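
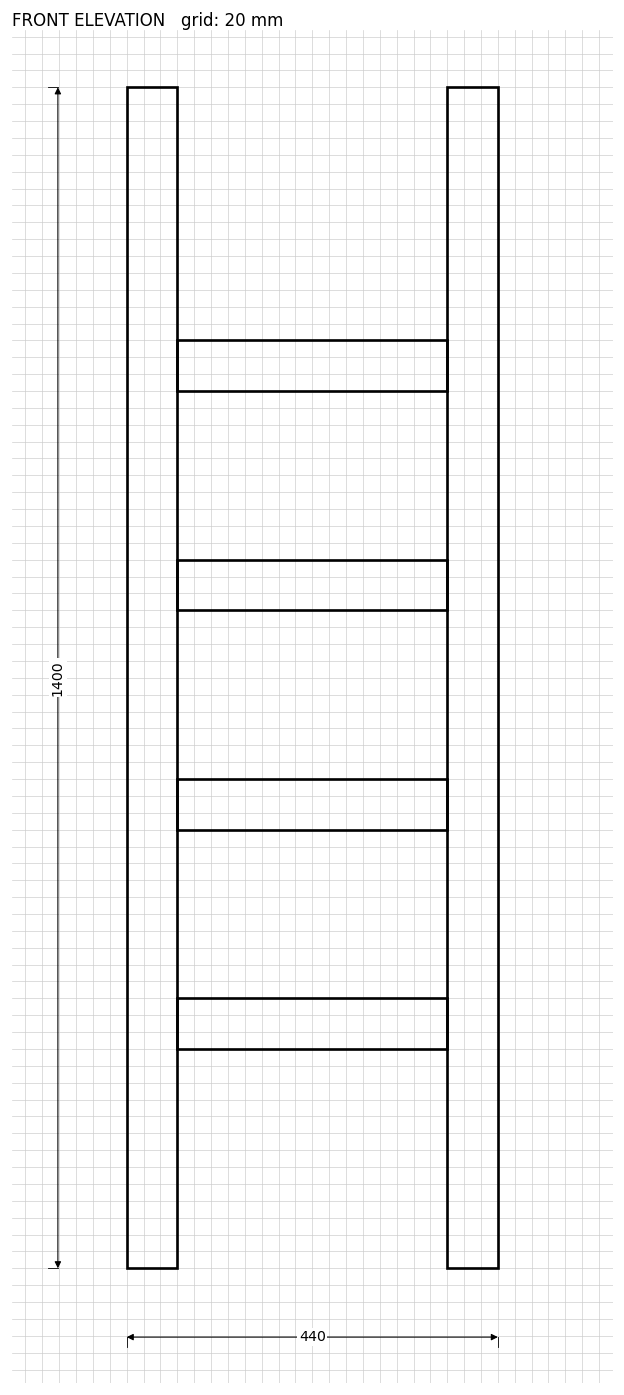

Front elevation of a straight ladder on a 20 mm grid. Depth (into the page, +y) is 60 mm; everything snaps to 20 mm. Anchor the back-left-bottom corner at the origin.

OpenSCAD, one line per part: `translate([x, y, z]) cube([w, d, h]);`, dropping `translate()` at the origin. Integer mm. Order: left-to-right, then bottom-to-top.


cube([60, 60, 1400]);
translate([60, 0, 260]) cube([320, 60, 60]);
translate([60, 0, 520]) cube([320, 60, 60]);
translate([60, 0, 780]) cube([320, 60, 60]);
translate([60, 0, 1040]) cube([320, 60, 60]);
translate([380, 0, 0]) cube([60, 60, 1400]);


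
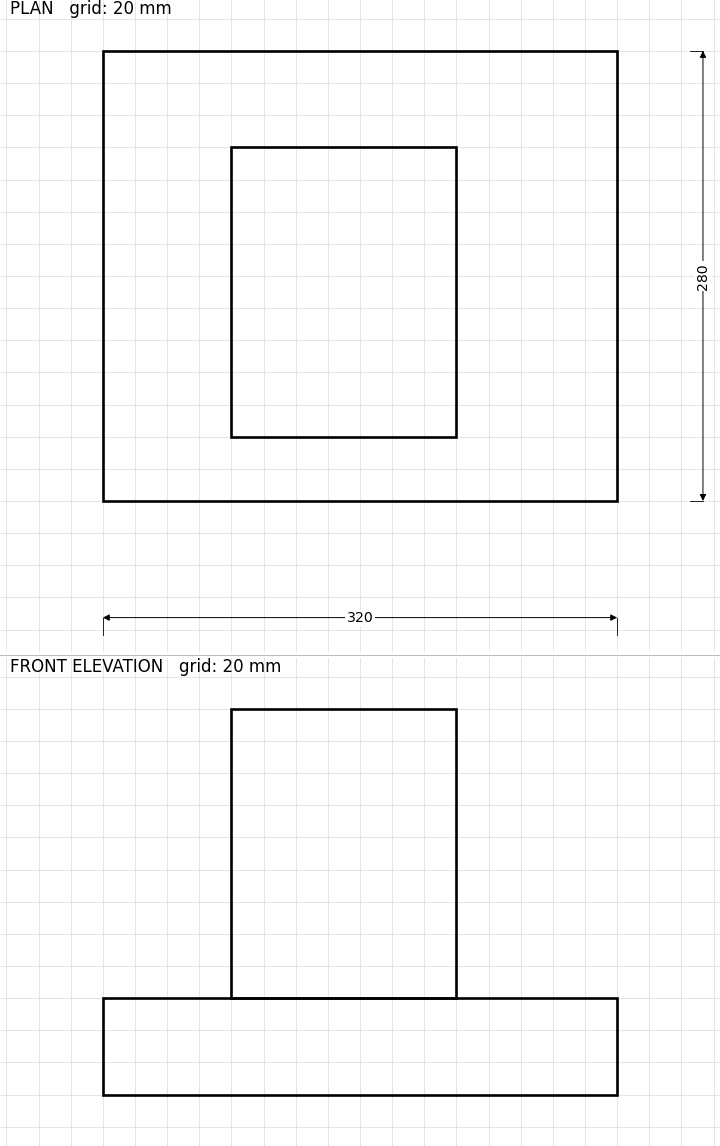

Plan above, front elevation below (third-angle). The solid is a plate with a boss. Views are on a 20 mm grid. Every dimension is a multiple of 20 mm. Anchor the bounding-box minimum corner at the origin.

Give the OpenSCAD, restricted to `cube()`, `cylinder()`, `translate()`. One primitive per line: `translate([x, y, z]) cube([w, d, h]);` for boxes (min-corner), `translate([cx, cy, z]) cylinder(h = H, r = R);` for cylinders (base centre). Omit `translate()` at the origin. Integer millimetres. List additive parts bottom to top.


cube([320, 280, 60]);
translate([80, 40, 60]) cube([140, 180, 180]);


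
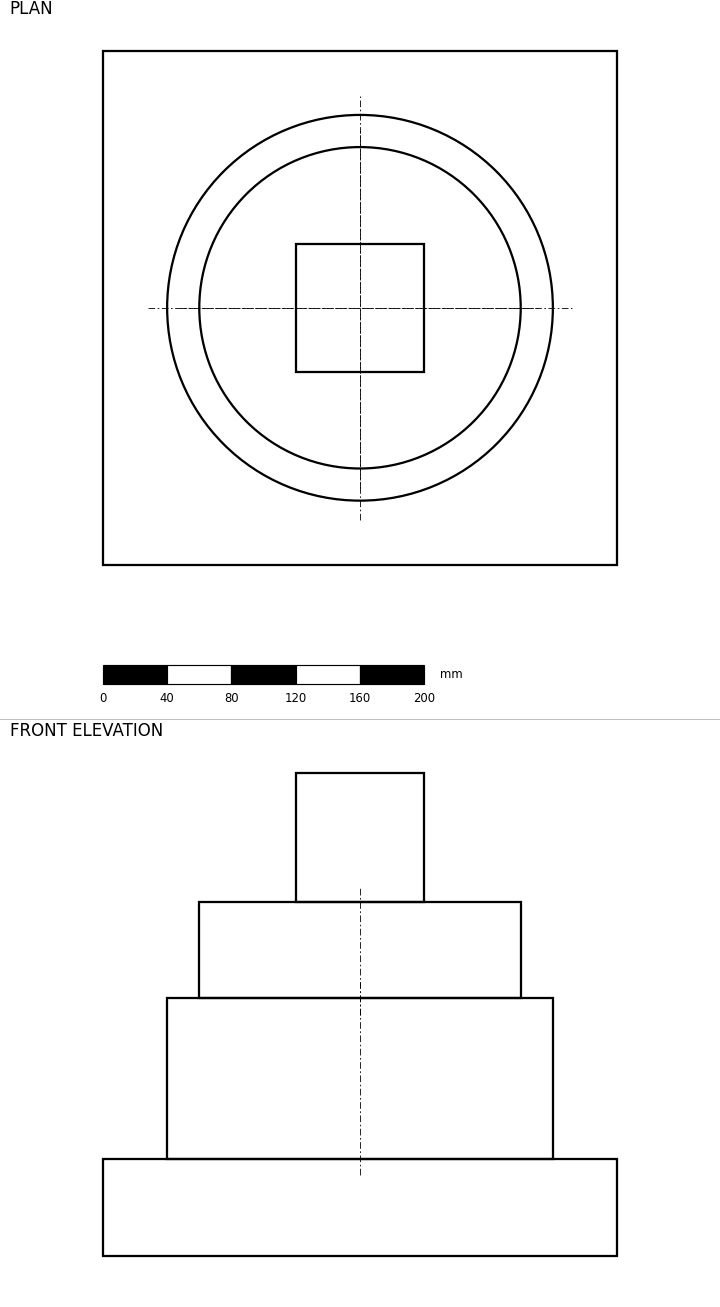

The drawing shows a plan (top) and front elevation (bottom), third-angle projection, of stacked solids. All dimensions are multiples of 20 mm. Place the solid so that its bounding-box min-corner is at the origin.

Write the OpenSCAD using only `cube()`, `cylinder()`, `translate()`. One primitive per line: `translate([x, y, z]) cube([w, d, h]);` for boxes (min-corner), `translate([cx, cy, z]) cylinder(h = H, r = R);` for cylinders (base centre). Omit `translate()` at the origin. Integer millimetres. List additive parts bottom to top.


cube([320, 320, 60]);
translate([160, 160, 60]) cylinder(h = 100, r = 120);
translate([160, 160, 160]) cylinder(h = 60, r = 100);
translate([120, 120, 220]) cube([80, 80, 80]);


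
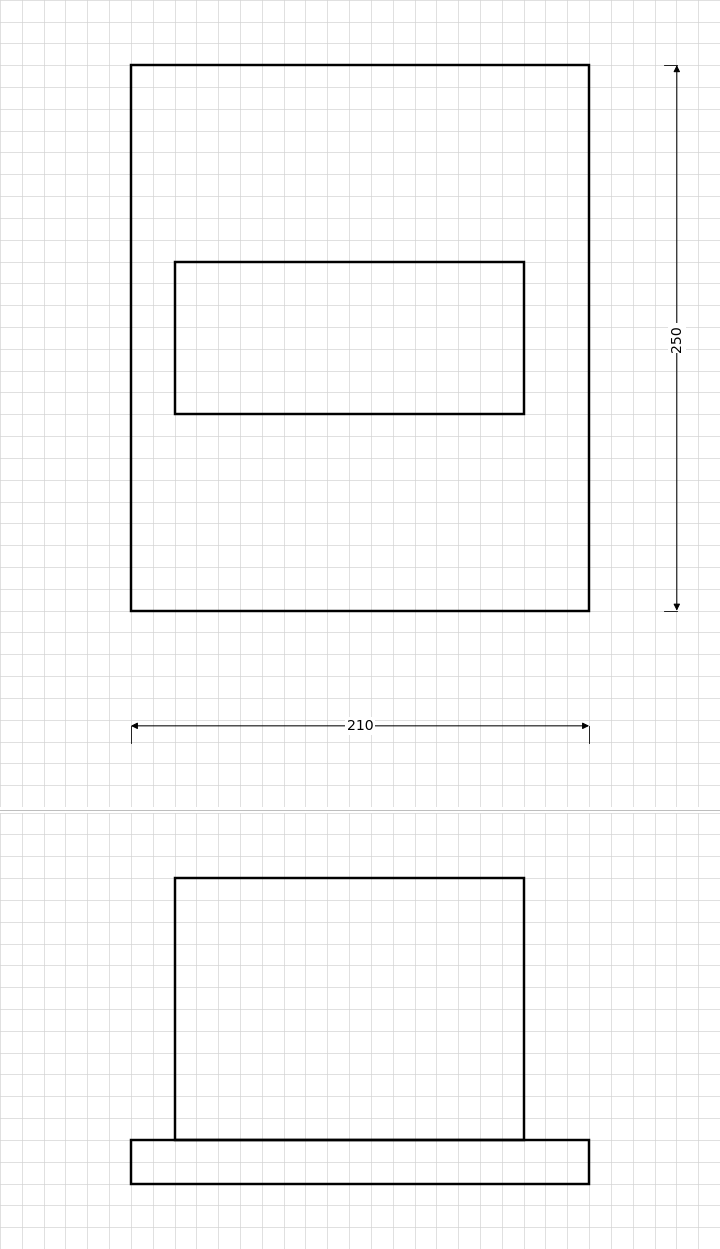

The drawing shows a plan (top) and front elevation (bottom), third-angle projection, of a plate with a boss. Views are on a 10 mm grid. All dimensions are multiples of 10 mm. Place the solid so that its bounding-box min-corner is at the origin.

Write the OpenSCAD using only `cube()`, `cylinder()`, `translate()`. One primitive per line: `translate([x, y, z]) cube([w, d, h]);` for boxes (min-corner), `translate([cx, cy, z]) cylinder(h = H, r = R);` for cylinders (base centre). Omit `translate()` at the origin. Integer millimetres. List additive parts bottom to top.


cube([210, 250, 20]);
translate([20, 90, 20]) cube([160, 70, 120]);


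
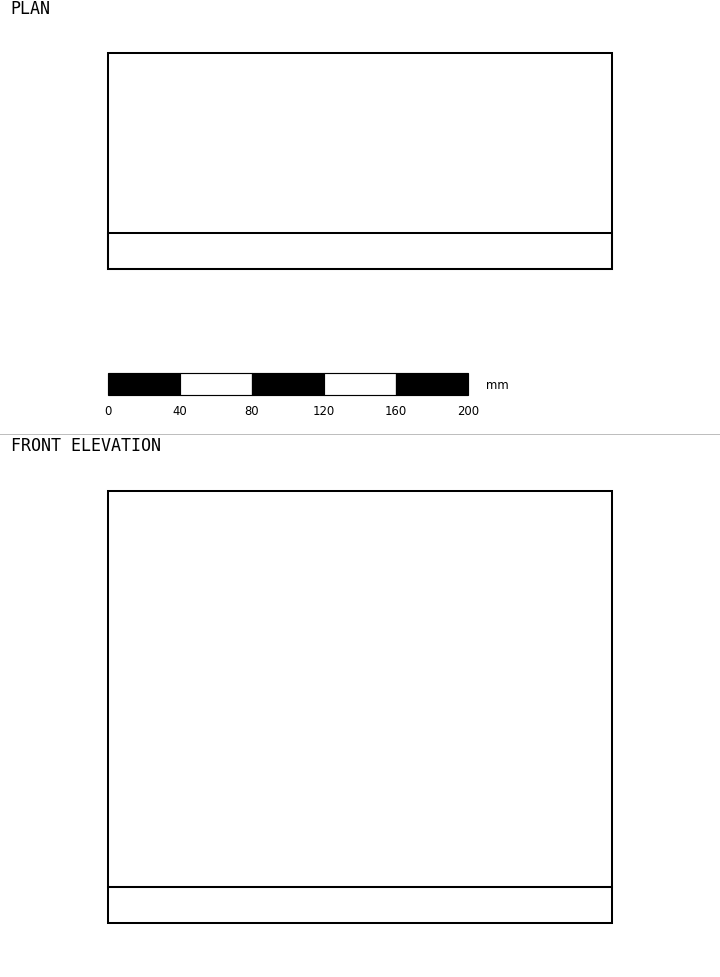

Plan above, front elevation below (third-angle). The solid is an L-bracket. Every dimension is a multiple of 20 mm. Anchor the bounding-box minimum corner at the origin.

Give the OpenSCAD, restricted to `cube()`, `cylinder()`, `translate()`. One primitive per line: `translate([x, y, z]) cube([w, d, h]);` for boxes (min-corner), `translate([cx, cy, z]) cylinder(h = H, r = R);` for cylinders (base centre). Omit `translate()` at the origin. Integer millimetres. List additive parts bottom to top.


cube([280, 120, 20]);
translate([0, 0, 20]) cube([280, 20, 220]);


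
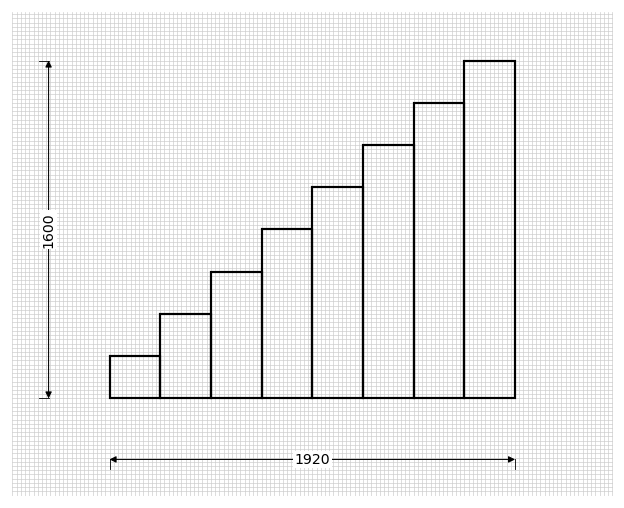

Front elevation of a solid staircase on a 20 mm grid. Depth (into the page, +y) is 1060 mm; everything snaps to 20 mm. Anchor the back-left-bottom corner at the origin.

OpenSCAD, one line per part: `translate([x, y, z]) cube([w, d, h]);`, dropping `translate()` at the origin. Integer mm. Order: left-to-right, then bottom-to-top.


cube([240, 1060, 200]);
translate([240, 0, 0]) cube([240, 1060, 400]);
translate([480, 0, 0]) cube([240, 1060, 600]);
translate([720, 0, 0]) cube([240, 1060, 800]);
translate([960, 0, 0]) cube([240, 1060, 1000]);
translate([1200, 0, 0]) cube([240, 1060, 1200]);
translate([1440, 0, 0]) cube([240, 1060, 1400]);
translate([1680, 0, 0]) cube([240, 1060, 1600]);


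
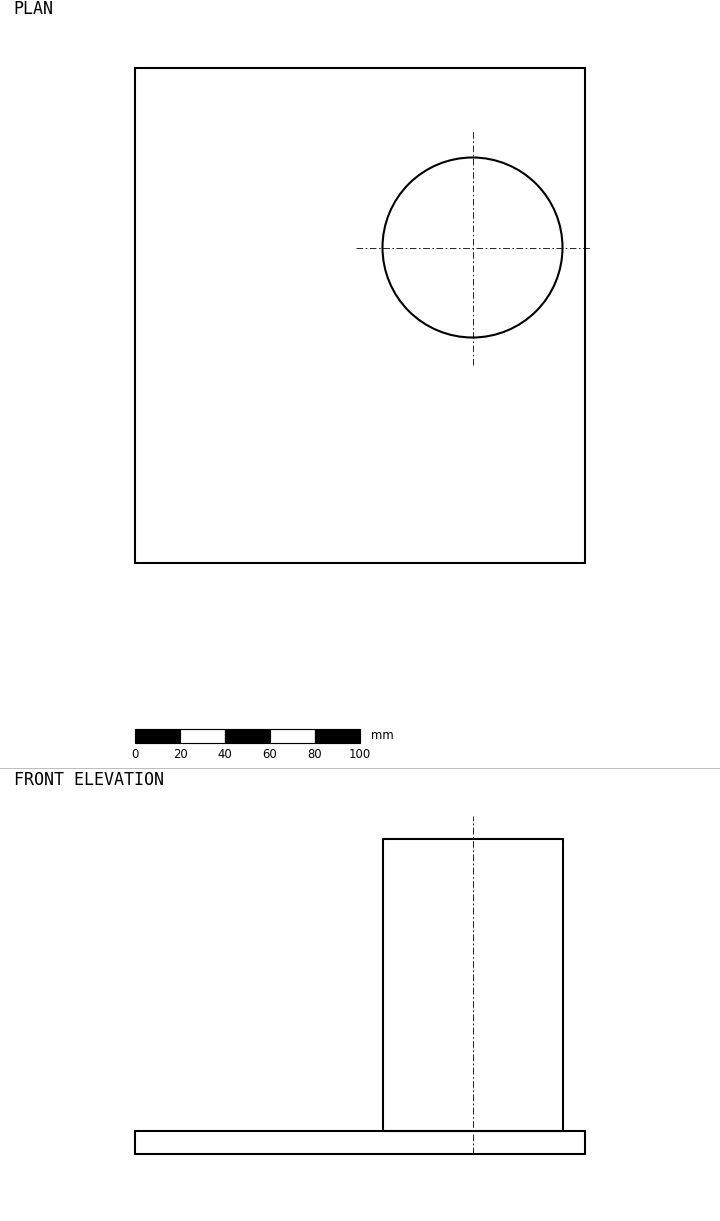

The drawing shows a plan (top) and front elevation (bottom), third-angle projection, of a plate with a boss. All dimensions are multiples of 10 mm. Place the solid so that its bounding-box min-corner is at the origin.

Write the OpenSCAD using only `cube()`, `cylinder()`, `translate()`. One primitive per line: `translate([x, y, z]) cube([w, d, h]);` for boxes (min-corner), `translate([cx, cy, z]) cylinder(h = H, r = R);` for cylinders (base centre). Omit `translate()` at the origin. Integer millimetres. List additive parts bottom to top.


cube([200, 220, 10]);
translate([150, 140, 10]) cylinder(h = 130, r = 40);


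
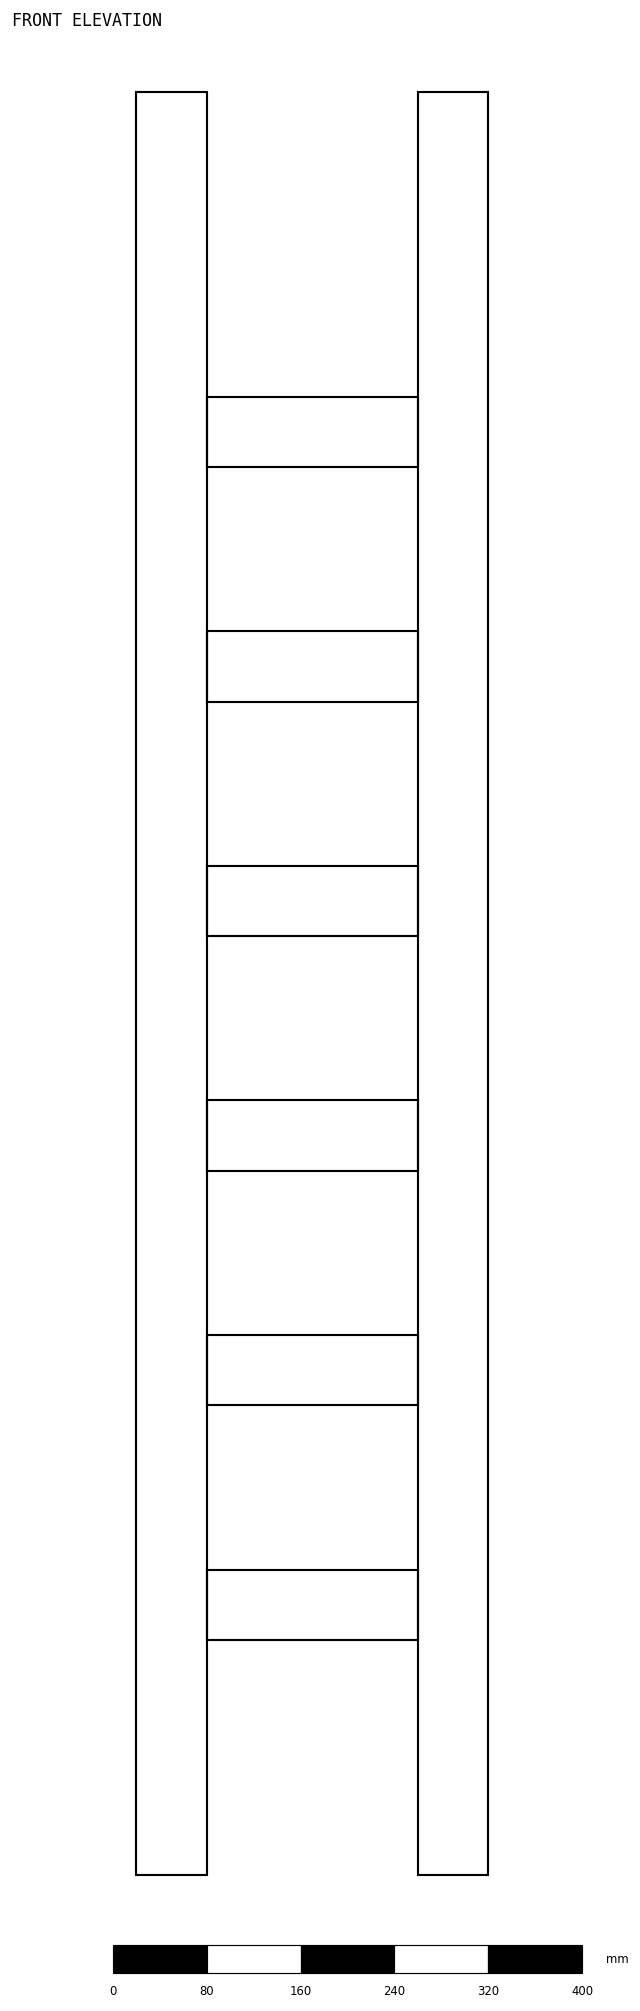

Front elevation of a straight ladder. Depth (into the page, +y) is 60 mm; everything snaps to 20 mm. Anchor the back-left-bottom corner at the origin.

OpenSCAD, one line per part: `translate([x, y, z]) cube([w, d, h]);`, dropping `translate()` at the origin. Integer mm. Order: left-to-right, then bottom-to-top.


cube([60, 60, 1520]);
translate([60, 0, 200]) cube([180, 60, 60]);
translate([60, 0, 400]) cube([180, 60, 60]);
translate([60, 0, 600]) cube([180, 60, 60]);
translate([60, 0, 800]) cube([180, 60, 60]);
translate([60, 0, 1000]) cube([180, 60, 60]);
translate([60, 0, 1200]) cube([180, 60, 60]);
translate([240, 0, 0]) cube([60, 60, 1520]);


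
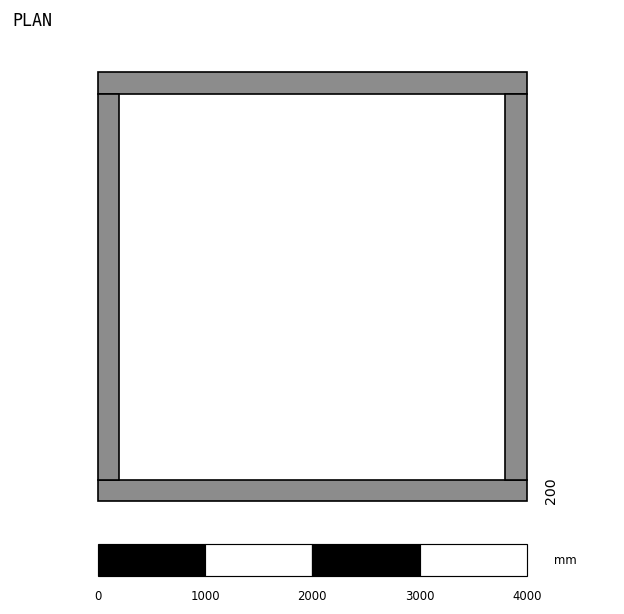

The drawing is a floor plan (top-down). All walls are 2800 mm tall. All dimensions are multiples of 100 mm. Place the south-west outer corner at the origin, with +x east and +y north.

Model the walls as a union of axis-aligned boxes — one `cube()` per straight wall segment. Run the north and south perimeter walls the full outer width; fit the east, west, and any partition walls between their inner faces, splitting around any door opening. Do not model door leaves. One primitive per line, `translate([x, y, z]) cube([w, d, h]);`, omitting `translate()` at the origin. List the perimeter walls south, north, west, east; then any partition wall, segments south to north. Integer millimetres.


cube([4000, 200, 2800]);
translate([0, 3800, 0]) cube([4000, 200, 2800]);
translate([0, 200, 0]) cube([200, 3600, 2800]);
translate([3800, 200, 0]) cube([200, 3600, 2800]);


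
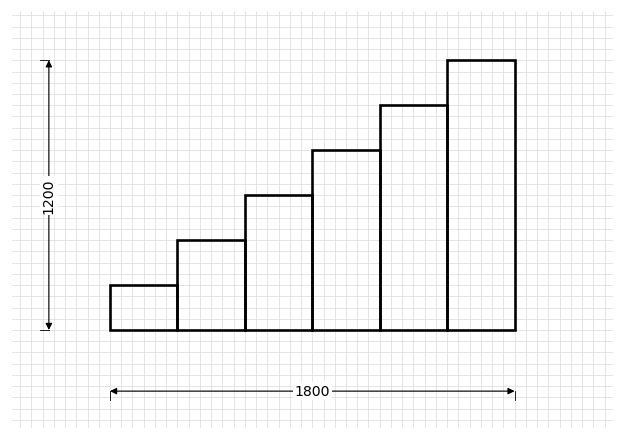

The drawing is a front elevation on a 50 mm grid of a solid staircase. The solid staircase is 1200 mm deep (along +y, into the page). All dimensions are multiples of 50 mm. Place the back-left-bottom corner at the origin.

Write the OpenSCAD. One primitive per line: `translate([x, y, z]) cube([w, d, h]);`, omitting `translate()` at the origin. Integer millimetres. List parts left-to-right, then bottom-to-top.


cube([300, 1200, 200]);
translate([300, 0, 0]) cube([300, 1200, 400]);
translate([600, 0, 0]) cube([300, 1200, 600]);
translate([900, 0, 0]) cube([300, 1200, 800]);
translate([1200, 0, 0]) cube([300, 1200, 1000]);
translate([1500, 0, 0]) cube([300, 1200, 1200]);


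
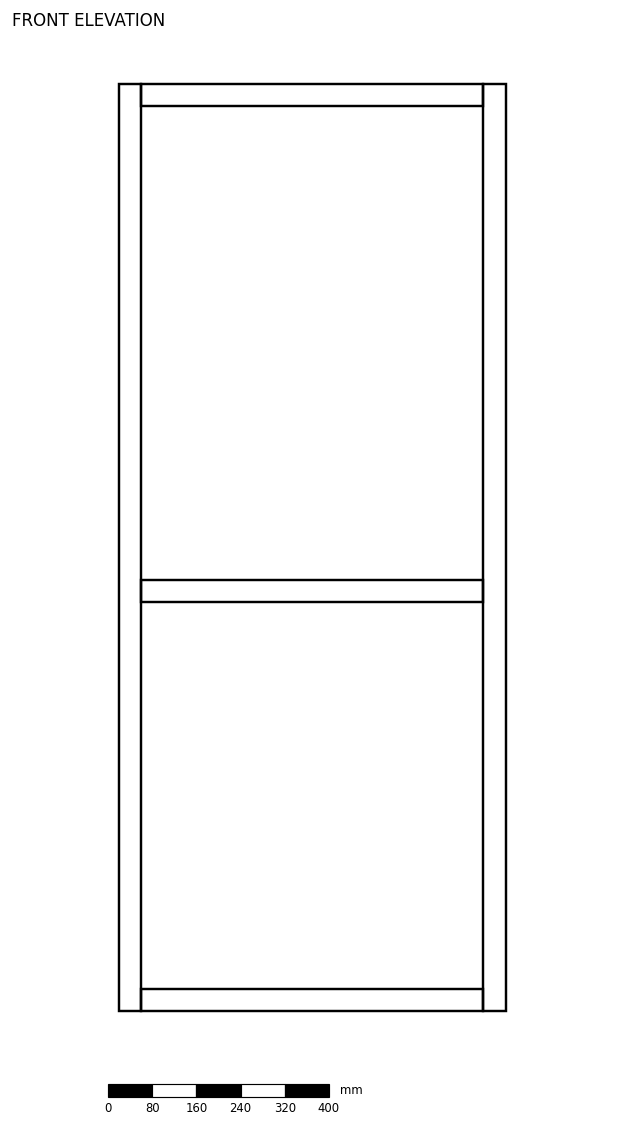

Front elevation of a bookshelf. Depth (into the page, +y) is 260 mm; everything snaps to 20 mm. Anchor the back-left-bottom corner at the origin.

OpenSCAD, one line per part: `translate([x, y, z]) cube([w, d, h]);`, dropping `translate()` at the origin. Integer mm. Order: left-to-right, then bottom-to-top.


cube([40, 260, 1680]);
translate([40, 0, 0]) cube([620, 260, 40]);
translate([40, 0, 740]) cube([620, 260, 40]);
translate([40, 0, 1640]) cube([620, 260, 40]);
translate([660, 0, 0]) cube([40, 260, 1680]);


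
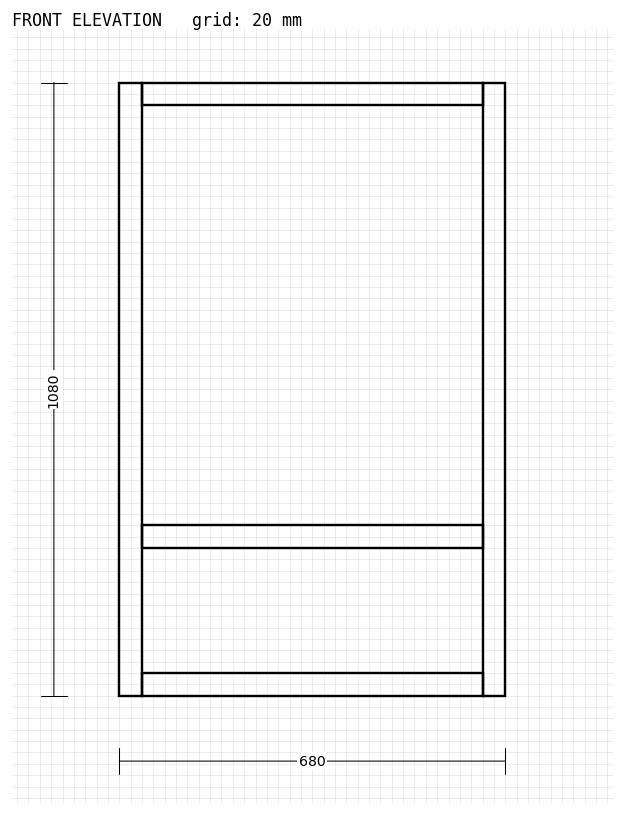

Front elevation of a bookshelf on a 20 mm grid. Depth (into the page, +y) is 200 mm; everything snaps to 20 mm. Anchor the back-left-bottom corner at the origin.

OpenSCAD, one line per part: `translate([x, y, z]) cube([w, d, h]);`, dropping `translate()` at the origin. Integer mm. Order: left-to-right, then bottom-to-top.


cube([40, 200, 1080]);
translate([40, 0, 0]) cube([600, 200, 40]);
translate([40, 0, 260]) cube([600, 200, 40]);
translate([40, 0, 1040]) cube([600, 200, 40]);
translate([640, 0, 0]) cube([40, 200, 1080]);


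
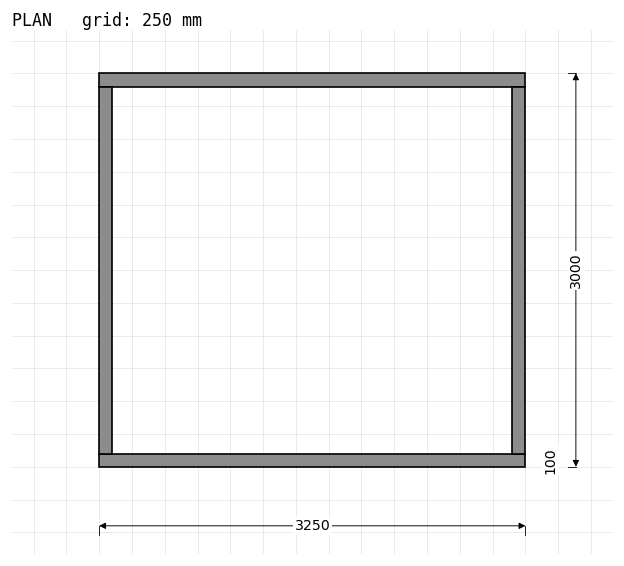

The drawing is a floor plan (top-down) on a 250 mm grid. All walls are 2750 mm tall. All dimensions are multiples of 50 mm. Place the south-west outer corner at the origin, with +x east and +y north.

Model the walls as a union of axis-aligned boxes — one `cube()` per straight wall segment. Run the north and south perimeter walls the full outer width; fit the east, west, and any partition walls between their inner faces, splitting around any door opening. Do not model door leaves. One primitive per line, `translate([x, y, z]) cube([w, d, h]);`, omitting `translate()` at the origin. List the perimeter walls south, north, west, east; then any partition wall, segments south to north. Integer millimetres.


cube([3250, 100, 2750]);
translate([0, 2900, 0]) cube([3250, 100, 2750]);
translate([0, 100, 0]) cube([100, 2800, 2750]);
translate([3150, 100, 0]) cube([100, 2800, 2750]);


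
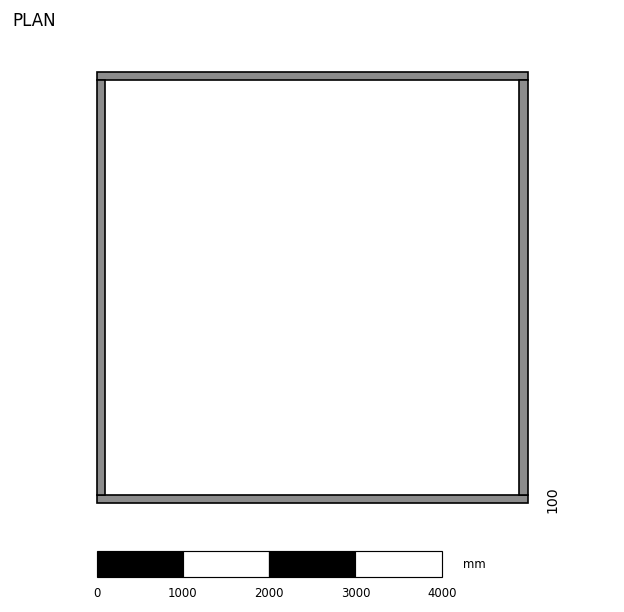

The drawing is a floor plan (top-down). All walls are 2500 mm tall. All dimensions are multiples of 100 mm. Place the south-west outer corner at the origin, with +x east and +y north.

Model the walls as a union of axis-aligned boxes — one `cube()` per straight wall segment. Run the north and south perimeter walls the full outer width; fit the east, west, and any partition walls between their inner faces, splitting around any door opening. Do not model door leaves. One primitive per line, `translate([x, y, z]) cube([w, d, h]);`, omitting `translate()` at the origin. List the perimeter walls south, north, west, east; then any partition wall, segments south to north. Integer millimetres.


cube([5000, 100, 2500]);
translate([0, 4900, 0]) cube([5000, 100, 2500]);
translate([0, 100, 0]) cube([100, 4800, 2500]);
translate([4900, 100, 0]) cube([100, 4800, 2500]);


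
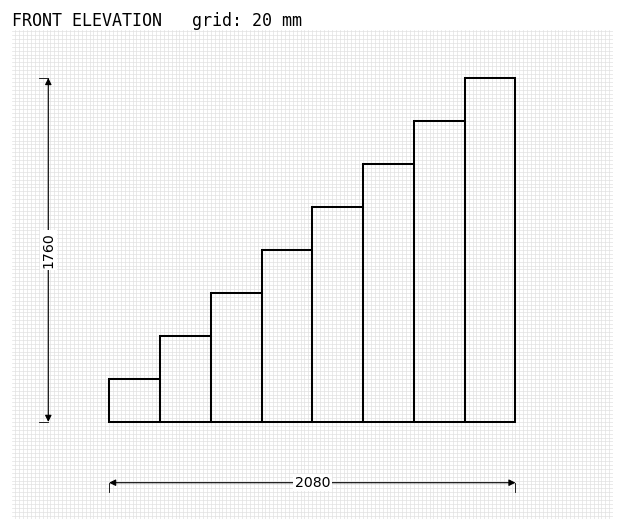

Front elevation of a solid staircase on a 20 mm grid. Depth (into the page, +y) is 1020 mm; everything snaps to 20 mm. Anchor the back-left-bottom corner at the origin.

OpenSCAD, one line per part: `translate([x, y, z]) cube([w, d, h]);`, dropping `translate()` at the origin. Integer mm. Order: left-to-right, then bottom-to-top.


cube([260, 1020, 220]);
translate([260, 0, 0]) cube([260, 1020, 440]);
translate([520, 0, 0]) cube([260, 1020, 660]);
translate([780, 0, 0]) cube([260, 1020, 880]);
translate([1040, 0, 0]) cube([260, 1020, 1100]);
translate([1300, 0, 0]) cube([260, 1020, 1320]);
translate([1560, 0, 0]) cube([260, 1020, 1540]);
translate([1820, 0, 0]) cube([260, 1020, 1760]);


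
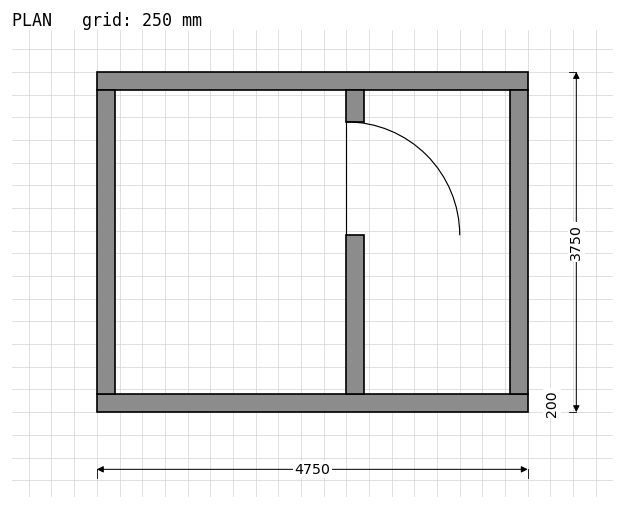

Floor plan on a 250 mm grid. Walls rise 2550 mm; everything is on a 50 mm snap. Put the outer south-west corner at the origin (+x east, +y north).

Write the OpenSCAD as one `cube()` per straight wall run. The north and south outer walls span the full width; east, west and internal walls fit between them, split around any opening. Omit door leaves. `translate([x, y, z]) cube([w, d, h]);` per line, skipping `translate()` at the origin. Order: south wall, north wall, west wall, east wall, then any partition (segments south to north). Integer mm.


cube([4750, 200, 2550]);
translate([0, 3550, 0]) cube([4750, 200, 2550]);
translate([0, 200, 0]) cube([200, 3350, 2550]);
translate([4550, 200, 0]) cube([200, 3350, 2550]);
translate([2750, 200, 0]) cube([200, 1750, 2550]);
translate([2750, 3200, 0]) cube([200, 350, 2550]);


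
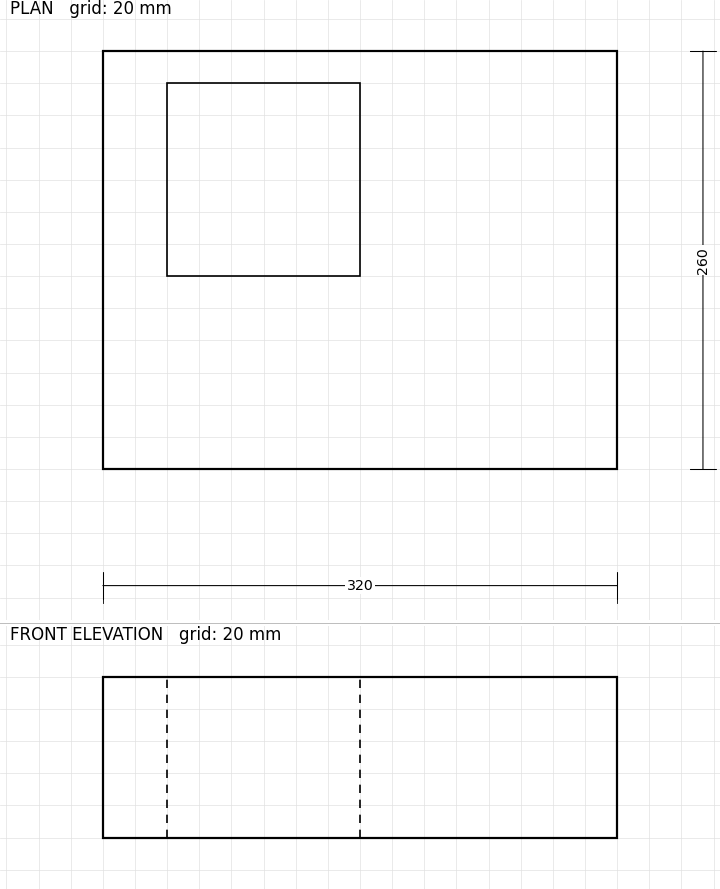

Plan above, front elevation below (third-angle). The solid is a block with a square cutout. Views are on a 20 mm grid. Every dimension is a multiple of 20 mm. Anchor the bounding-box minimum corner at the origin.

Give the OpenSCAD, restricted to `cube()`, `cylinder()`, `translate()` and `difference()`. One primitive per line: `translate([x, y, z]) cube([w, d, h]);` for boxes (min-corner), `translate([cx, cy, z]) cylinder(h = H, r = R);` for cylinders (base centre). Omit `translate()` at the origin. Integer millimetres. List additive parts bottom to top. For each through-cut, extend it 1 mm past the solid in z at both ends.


difference() {
  cube([320, 260, 100]);
  translate([40, 120, -1]) cube([120, 120, 102]);
}


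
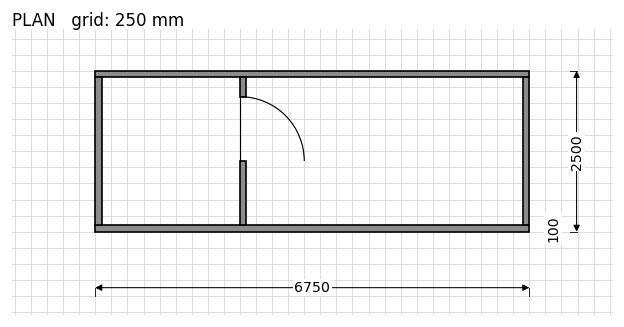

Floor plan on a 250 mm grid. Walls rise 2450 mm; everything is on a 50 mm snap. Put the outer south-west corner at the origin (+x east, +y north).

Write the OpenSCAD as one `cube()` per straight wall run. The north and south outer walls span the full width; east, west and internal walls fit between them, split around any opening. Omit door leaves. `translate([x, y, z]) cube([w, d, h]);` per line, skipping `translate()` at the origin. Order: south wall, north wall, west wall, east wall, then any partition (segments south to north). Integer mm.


cube([6750, 100, 2450]);
translate([0, 2400, 0]) cube([6750, 100, 2450]);
translate([0, 100, 0]) cube([100, 2300, 2450]);
translate([6650, 100, 0]) cube([100, 2300, 2450]);
translate([2250, 100, 0]) cube([100, 1000, 2450]);
translate([2250, 2100, 0]) cube([100, 300, 2450]);


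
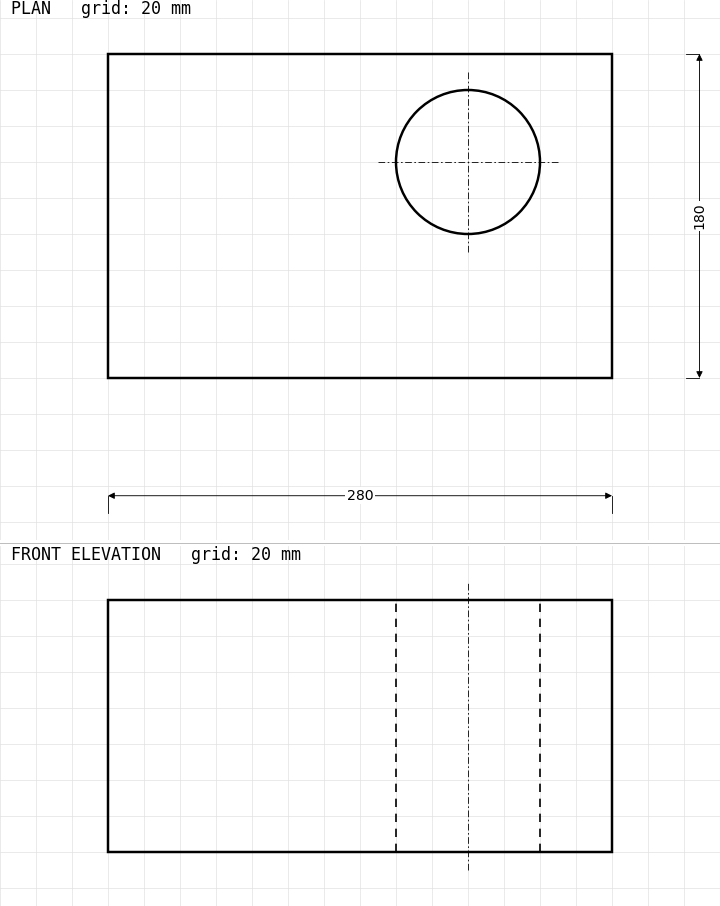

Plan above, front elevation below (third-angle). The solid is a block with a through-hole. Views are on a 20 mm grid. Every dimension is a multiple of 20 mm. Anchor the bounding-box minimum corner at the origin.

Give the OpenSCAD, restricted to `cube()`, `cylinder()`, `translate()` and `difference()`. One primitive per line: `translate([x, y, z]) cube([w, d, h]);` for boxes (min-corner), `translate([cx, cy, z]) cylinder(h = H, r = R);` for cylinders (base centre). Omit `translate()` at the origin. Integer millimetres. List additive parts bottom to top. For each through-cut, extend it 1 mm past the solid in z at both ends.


difference() {
  cube([280, 180, 140]);
  translate([200, 120, -1]) cylinder(h = 142, r = 40);
}


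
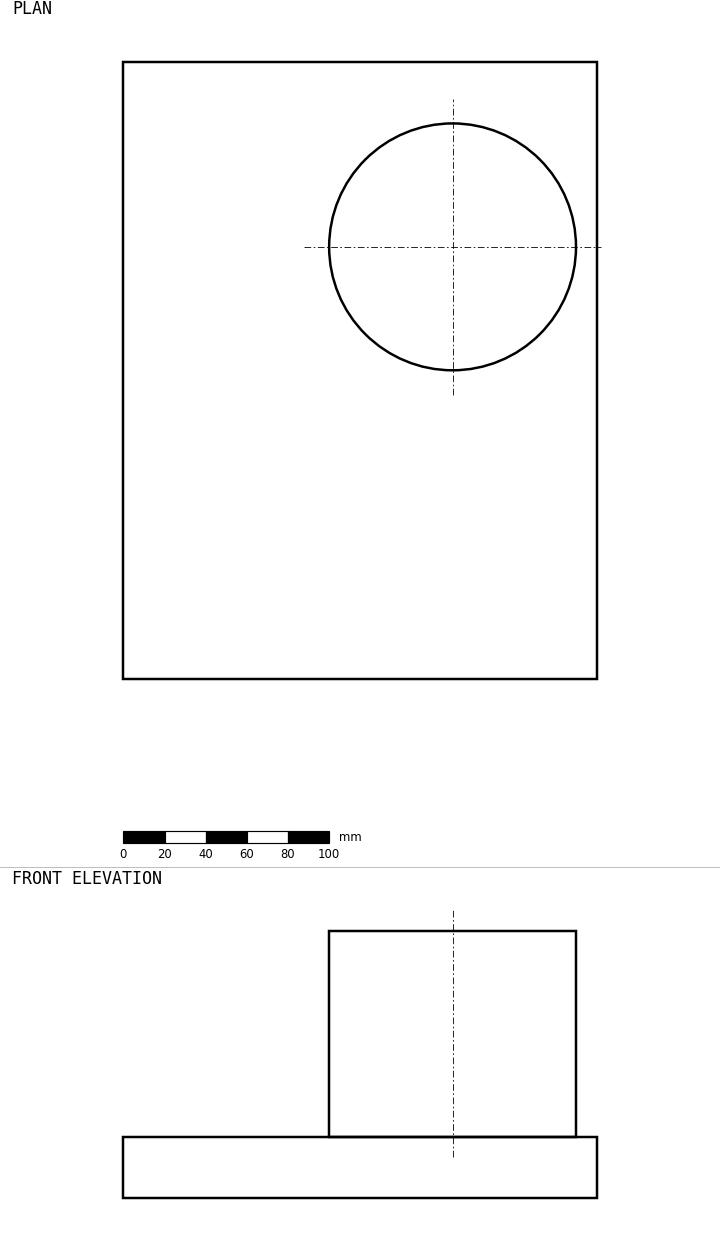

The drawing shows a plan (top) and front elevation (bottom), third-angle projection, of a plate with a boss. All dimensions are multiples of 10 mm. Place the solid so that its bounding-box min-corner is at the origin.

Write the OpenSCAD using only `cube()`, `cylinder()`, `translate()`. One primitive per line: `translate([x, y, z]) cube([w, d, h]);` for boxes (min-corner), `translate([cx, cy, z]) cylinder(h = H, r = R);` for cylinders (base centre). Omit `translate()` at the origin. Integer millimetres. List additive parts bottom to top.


cube([230, 300, 30]);
translate([160, 210, 30]) cylinder(h = 100, r = 60);


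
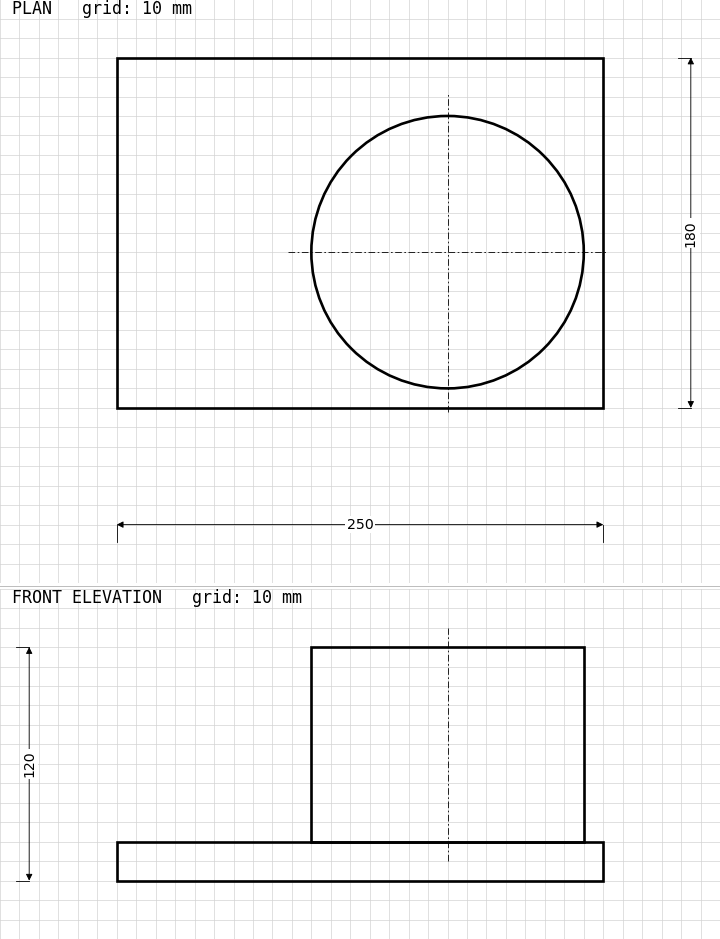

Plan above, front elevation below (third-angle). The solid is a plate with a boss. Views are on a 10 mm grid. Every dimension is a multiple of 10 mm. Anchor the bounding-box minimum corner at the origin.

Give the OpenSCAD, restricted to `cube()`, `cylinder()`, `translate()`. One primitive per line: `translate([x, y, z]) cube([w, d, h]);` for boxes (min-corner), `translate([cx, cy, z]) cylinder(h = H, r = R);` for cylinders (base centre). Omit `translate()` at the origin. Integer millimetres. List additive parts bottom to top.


cube([250, 180, 20]);
translate([170, 80, 20]) cylinder(h = 100, r = 70);


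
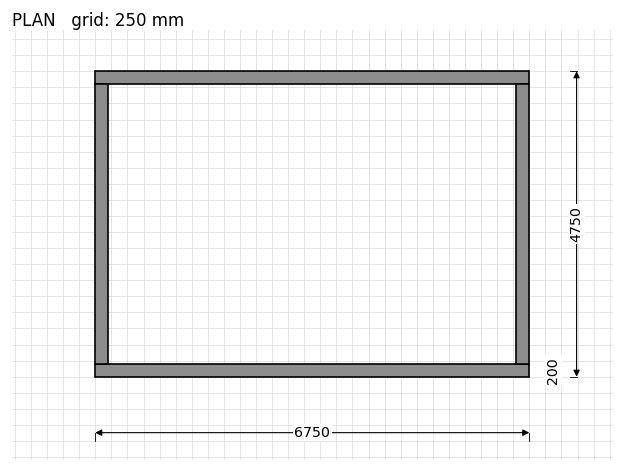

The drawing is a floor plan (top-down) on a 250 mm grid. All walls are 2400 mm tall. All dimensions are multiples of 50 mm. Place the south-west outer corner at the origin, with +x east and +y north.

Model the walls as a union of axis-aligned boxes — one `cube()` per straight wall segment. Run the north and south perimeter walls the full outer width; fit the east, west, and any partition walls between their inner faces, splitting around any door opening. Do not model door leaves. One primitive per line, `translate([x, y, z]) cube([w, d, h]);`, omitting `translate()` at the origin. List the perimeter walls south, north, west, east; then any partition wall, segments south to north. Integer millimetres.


cube([6750, 200, 2400]);
translate([0, 4550, 0]) cube([6750, 200, 2400]);
translate([0, 200, 0]) cube([200, 4350, 2400]);
translate([6550, 200, 0]) cube([200, 4350, 2400]);


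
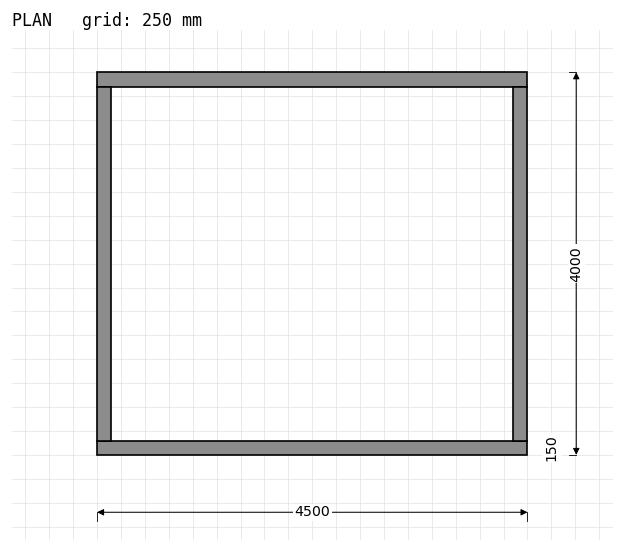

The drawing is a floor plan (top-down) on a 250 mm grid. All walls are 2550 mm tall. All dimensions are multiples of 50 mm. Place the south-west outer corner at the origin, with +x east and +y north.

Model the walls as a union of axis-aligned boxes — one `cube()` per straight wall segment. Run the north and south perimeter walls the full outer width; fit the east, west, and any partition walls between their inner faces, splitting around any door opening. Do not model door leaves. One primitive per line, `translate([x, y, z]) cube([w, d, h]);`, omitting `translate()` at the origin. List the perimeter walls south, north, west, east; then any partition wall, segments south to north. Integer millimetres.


cube([4500, 150, 2550]);
translate([0, 3850, 0]) cube([4500, 150, 2550]);
translate([0, 150, 0]) cube([150, 3700, 2550]);
translate([4350, 150, 0]) cube([150, 3700, 2550]);


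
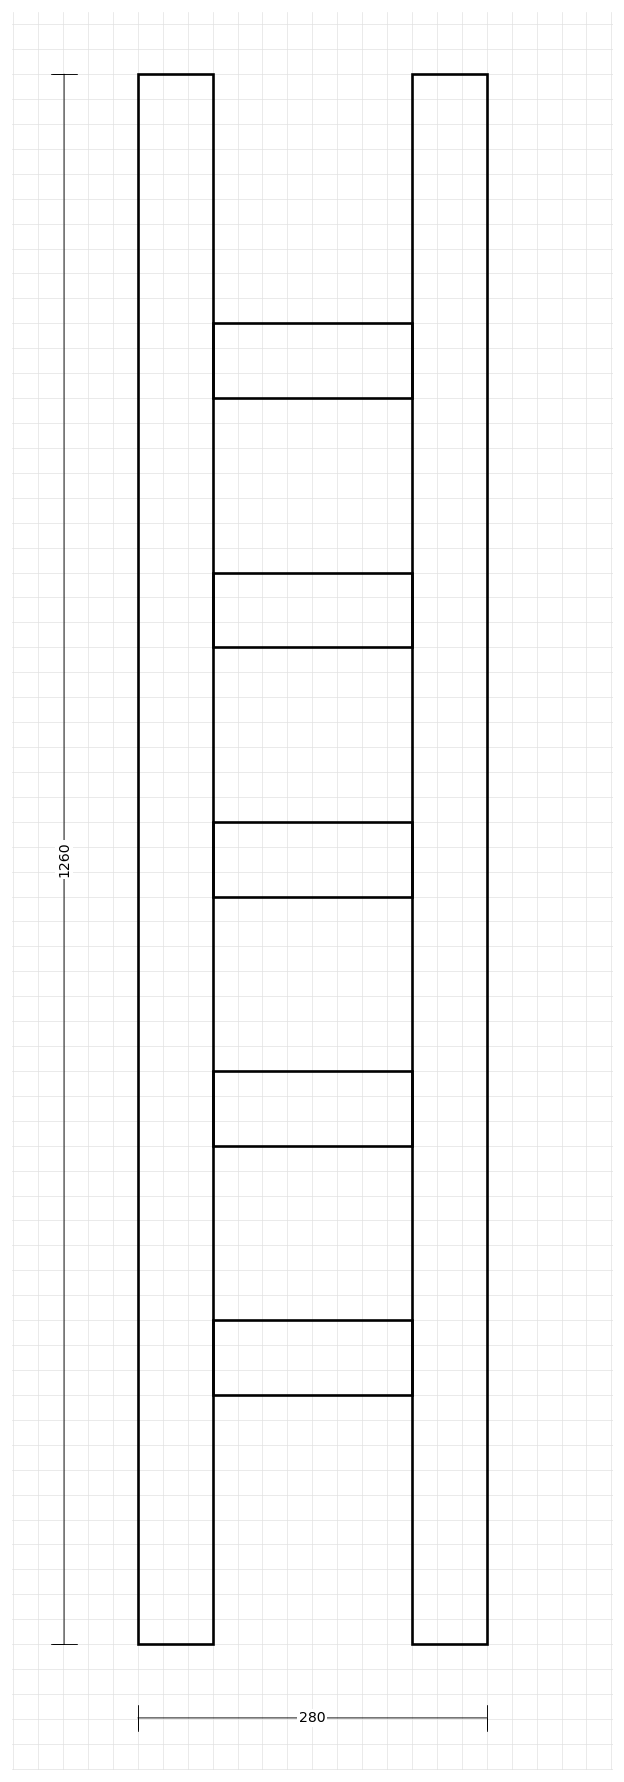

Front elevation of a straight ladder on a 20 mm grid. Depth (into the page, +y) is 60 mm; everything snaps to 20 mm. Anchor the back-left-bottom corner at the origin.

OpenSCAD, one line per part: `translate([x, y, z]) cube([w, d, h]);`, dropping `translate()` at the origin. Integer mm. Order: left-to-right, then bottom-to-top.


cube([60, 60, 1260]);
translate([60, 0, 200]) cube([160, 60, 60]);
translate([60, 0, 400]) cube([160, 60, 60]);
translate([60, 0, 600]) cube([160, 60, 60]);
translate([60, 0, 800]) cube([160, 60, 60]);
translate([60, 0, 1000]) cube([160, 60, 60]);
translate([220, 0, 0]) cube([60, 60, 1260]);


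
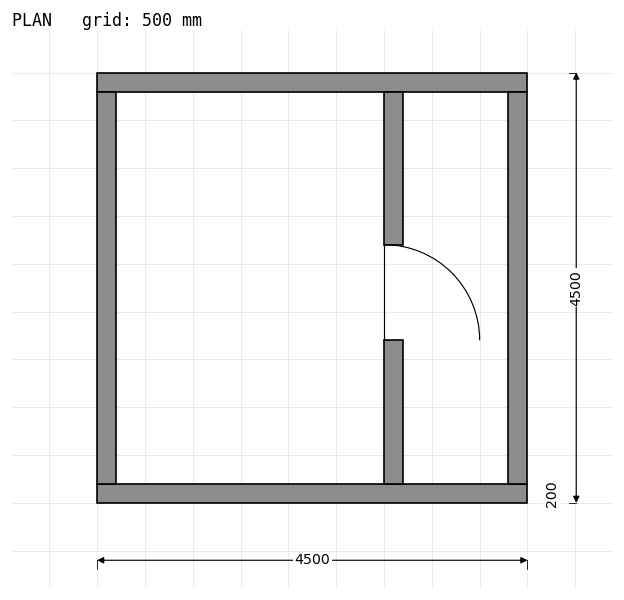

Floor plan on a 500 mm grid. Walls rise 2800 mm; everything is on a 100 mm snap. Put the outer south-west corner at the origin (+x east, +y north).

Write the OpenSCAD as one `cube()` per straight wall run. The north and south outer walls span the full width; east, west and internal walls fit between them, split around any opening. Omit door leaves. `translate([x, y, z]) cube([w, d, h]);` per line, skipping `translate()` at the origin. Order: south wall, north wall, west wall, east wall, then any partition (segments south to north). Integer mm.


cube([4500, 200, 2800]);
translate([0, 4300, 0]) cube([4500, 200, 2800]);
translate([0, 200, 0]) cube([200, 4100, 2800]);
translate([4300, 200, 0]) cube([200, 4100, 2800]);
translate([3000, 200, 0]) cube([200, 1500, 2800]);
translate([3000, 2700, 0]) cube([200, 1600, 2800]);


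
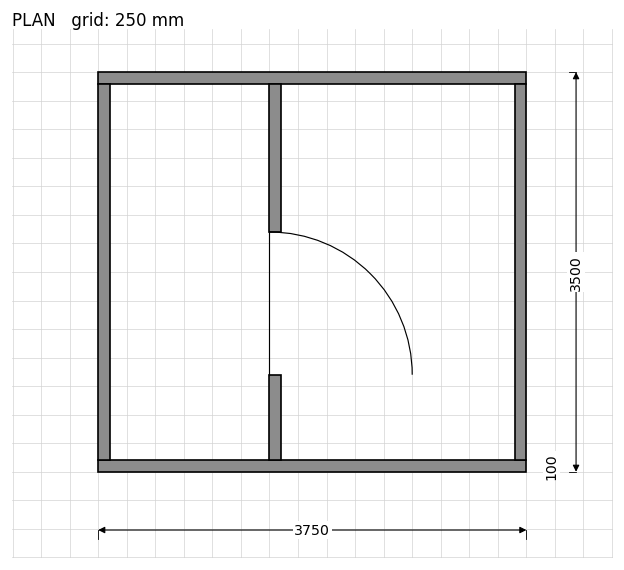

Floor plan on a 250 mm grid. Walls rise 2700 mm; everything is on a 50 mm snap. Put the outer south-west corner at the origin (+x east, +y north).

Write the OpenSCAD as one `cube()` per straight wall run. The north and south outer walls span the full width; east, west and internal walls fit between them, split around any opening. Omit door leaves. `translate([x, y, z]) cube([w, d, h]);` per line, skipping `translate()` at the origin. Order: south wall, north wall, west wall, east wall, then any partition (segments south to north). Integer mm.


cube([3750, 100, 2700]);
translate([0, 3400, 0]) cube([3750, 100, 2700]);
translate([0, 100, 0]) cube([100, 3300, 2700]);
translate([3650, 100, 0]) cube([100, 3300, 2700]);
translate([1500, 100, 0]) cube([100, 750, 2700]);
translate([1500, 2100, 0]) cube([100, 1300, 2700]);


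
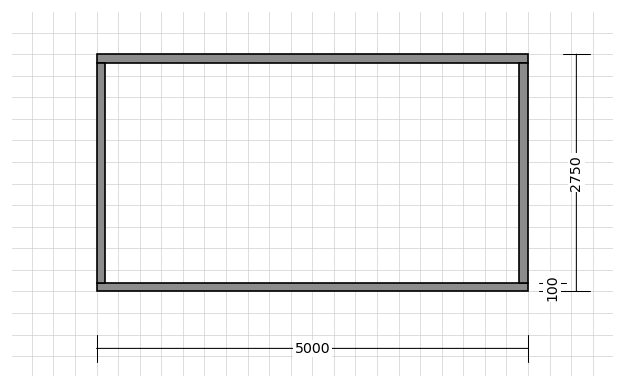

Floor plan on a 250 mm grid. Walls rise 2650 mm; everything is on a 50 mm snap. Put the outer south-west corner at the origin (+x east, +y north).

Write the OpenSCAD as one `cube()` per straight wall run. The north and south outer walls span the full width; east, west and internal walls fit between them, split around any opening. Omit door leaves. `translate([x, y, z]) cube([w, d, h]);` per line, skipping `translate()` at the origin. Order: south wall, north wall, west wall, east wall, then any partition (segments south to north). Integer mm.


cube([5000, 100, 2650]);
translate([0, 2650, 0]) cube([5000, 100, 2650]);
translate([0, 100, 0]) cube([100, 2550, 2650]);
translate([4900, 100, 0]) cube([100, 2550, 2650]);


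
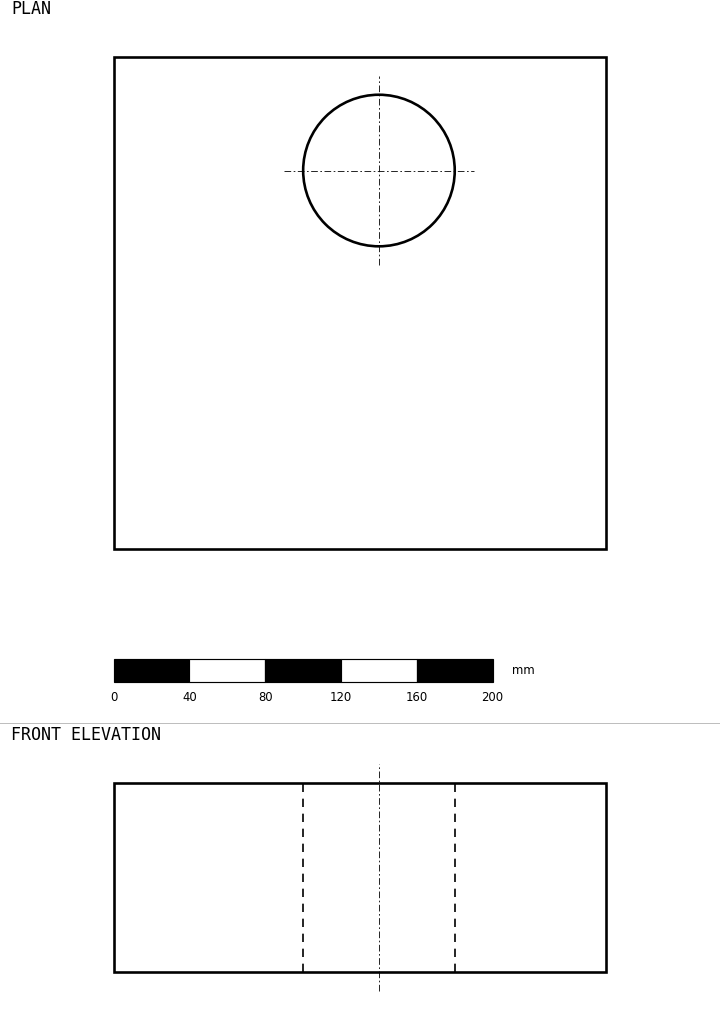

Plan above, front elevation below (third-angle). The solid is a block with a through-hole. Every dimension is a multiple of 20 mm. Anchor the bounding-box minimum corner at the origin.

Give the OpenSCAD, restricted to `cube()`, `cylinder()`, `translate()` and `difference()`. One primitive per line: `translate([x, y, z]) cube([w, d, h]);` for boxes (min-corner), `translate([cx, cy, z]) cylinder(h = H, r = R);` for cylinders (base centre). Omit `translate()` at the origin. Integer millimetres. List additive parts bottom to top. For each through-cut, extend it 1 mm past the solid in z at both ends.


difference() {
  cube([260, 260, 100]);
  translate([140, 200, -1]) cylinder(h = 102, r = 40);
}


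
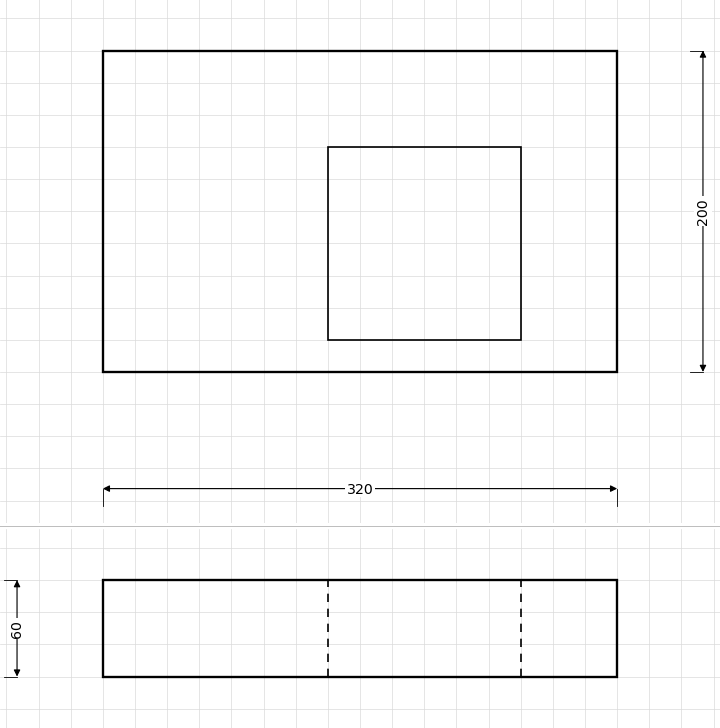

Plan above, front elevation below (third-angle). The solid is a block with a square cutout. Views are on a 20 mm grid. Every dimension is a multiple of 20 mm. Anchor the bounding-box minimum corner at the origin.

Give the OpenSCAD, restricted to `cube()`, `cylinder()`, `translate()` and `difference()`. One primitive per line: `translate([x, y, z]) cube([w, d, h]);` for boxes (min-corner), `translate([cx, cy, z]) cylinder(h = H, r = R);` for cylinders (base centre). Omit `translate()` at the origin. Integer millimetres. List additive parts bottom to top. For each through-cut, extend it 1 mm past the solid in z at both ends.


difference() {
  cube([320, 200, 60]);
  translate([140, 20, -1]) cube([120, 120, 62]);
}


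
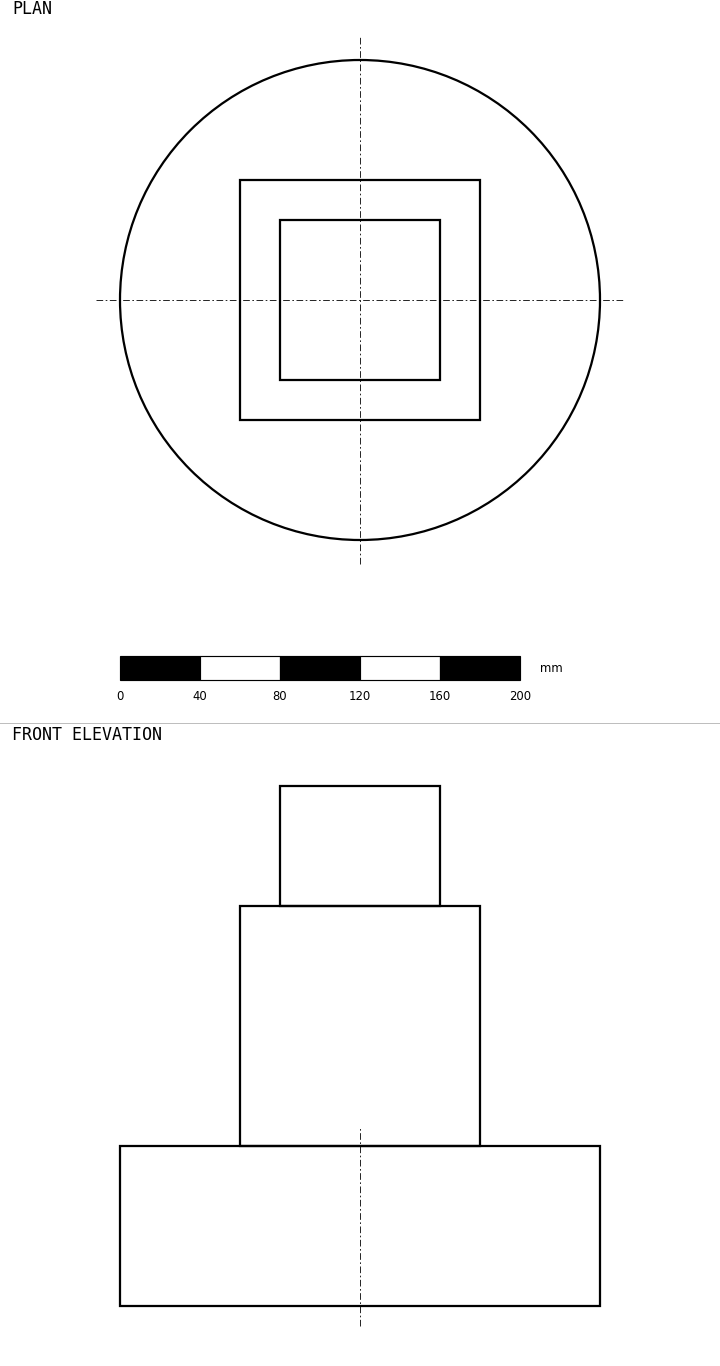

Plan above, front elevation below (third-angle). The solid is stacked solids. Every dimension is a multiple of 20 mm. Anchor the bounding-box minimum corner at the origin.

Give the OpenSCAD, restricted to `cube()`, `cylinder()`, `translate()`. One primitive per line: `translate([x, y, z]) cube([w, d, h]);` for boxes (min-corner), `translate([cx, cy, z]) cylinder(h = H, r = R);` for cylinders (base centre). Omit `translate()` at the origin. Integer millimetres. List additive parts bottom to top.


translate([120, 120, 0]) cylinder(h = 80, r = 120);
translate([60, 60, 80]) cube([120, 120, 120]);
translate([80, 80, 200]) cube([80, 80, 60]);


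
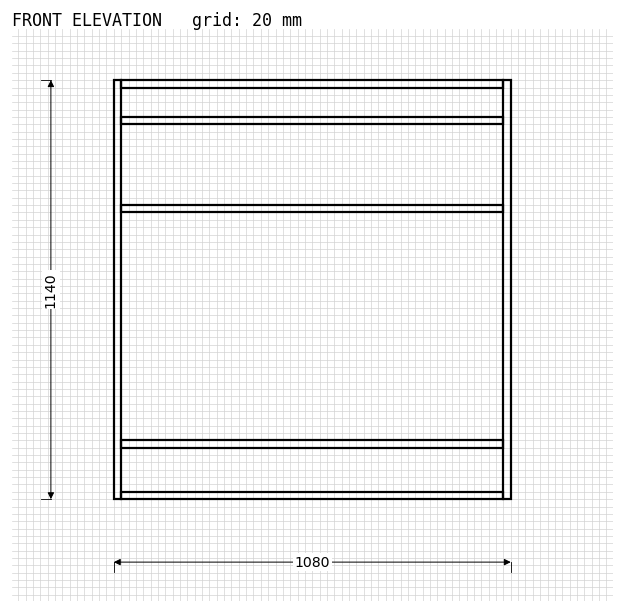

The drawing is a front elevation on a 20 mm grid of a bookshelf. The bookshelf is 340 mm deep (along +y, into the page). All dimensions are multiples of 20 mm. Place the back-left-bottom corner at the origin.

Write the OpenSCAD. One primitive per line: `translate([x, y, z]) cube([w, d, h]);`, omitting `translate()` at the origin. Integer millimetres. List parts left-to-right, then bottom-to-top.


cube([20, 340, 1140]);
translate([20, 0, 0]) cube([1040, 340, 20]);
translate([20, 0, 140]) cube([1040, 340, 20]);
translate([20, 0, 780]) cube([1040, 340, 20]);
translate([20, 0, 1020]) cube([1040, 340, 20]);
translate([20, 0, 1120]) cube([1040, 340, 20]);
translate([1060, 0, 0]) cube([20, 340, 1140]);


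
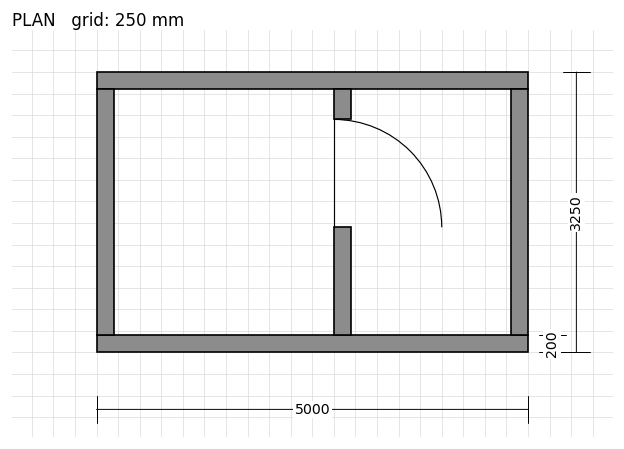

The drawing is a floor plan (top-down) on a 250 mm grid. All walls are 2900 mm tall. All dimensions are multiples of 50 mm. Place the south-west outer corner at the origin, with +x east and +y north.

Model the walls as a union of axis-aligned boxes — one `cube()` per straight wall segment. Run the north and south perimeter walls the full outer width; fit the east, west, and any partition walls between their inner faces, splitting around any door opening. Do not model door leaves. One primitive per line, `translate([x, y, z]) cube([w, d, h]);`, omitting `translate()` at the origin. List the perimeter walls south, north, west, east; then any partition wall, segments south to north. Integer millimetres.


cube([5000, 200, 2900]);
translate([0, 3050, 0]) cube([5000, 200, 2900]);
translate([0, 200, 0]) cube([200, 2850, 2900]);
translate([4800, 200, 0]) cube([200, 2850, 2900]);
translate([2750, 200, 0]) cube([200, 1250, 2900]);
translate([2750, 2700, 0]) cube([200, 350, 2900]);


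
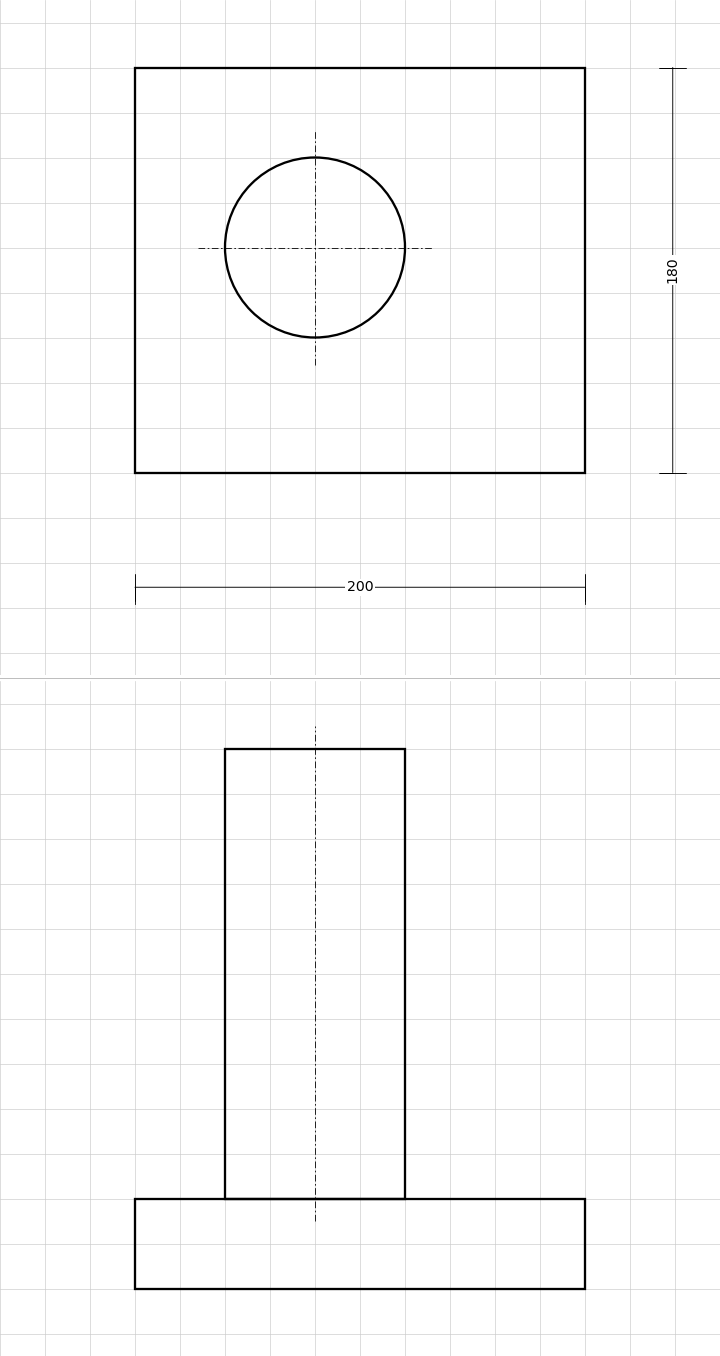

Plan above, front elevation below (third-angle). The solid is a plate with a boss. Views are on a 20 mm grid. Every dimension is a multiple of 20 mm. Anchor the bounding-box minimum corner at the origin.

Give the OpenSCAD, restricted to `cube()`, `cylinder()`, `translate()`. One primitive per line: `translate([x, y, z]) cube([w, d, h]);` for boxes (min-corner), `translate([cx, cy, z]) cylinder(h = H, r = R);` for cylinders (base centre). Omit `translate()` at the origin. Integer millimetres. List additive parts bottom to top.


cube([200, 180, 40]);
translate([80, 100, 40]) cylinder(h = 200, r = 40);


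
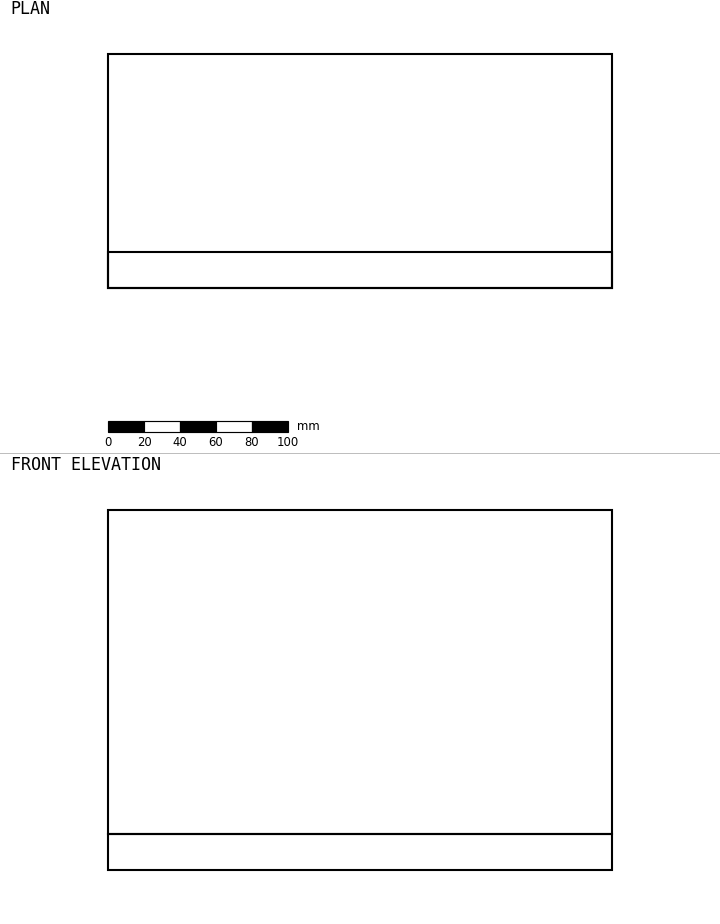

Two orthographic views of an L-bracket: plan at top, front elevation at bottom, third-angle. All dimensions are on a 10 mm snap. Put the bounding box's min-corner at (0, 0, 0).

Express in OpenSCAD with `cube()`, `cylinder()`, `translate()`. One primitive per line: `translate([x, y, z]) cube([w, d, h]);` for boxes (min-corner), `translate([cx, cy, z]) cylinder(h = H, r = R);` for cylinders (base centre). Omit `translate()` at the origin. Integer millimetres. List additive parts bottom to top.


cube([280, 130, 20]);
translate([0, 0, 20]) cube([280, 20, 180]);


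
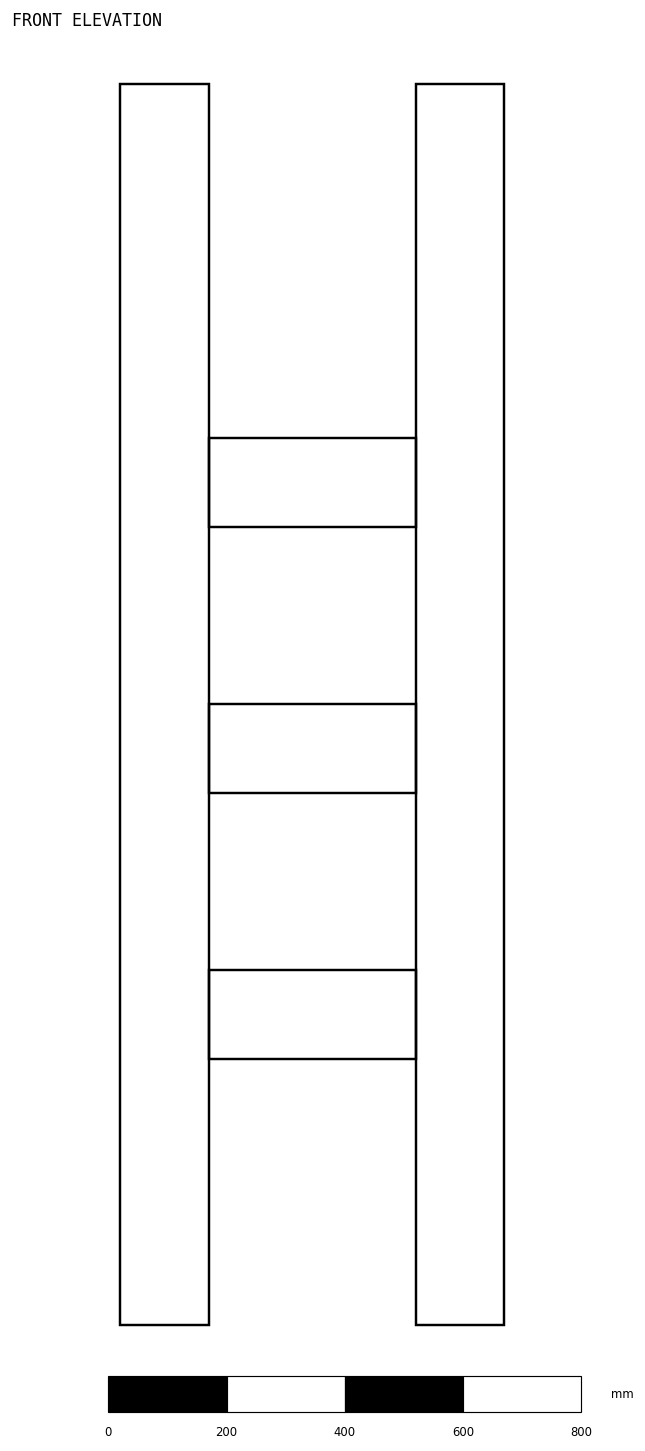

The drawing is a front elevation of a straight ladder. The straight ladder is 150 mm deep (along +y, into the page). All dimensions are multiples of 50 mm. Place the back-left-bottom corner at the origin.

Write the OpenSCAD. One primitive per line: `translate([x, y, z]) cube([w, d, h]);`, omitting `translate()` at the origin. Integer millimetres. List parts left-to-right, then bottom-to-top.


cube([150, 150, 2100]);
translate([150, 0, 450]) cube([350, 150, 150]);
translate([150, 0, 900]) cube([350, 150, 150]);
translate([150, 0, 1350]) cube([350, 150, 150]);
translate([500, 0, 0]) cube([150, 150, 2100]);


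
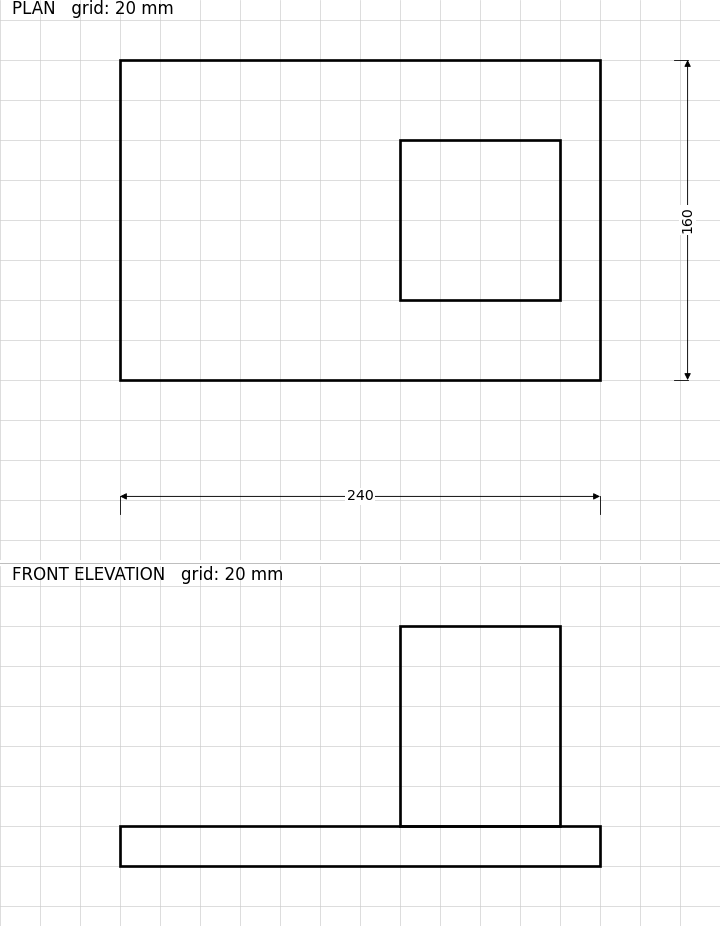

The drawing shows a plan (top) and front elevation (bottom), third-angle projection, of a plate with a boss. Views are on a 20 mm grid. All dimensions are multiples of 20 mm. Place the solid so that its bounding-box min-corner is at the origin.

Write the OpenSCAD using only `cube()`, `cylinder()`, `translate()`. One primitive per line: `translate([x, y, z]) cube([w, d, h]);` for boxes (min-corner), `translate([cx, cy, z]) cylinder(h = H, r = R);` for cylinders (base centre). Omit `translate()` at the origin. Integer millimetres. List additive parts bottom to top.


cube([240, 160, 20]);
translate([140, 40, 20]) cube([80, 80, 100]);
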